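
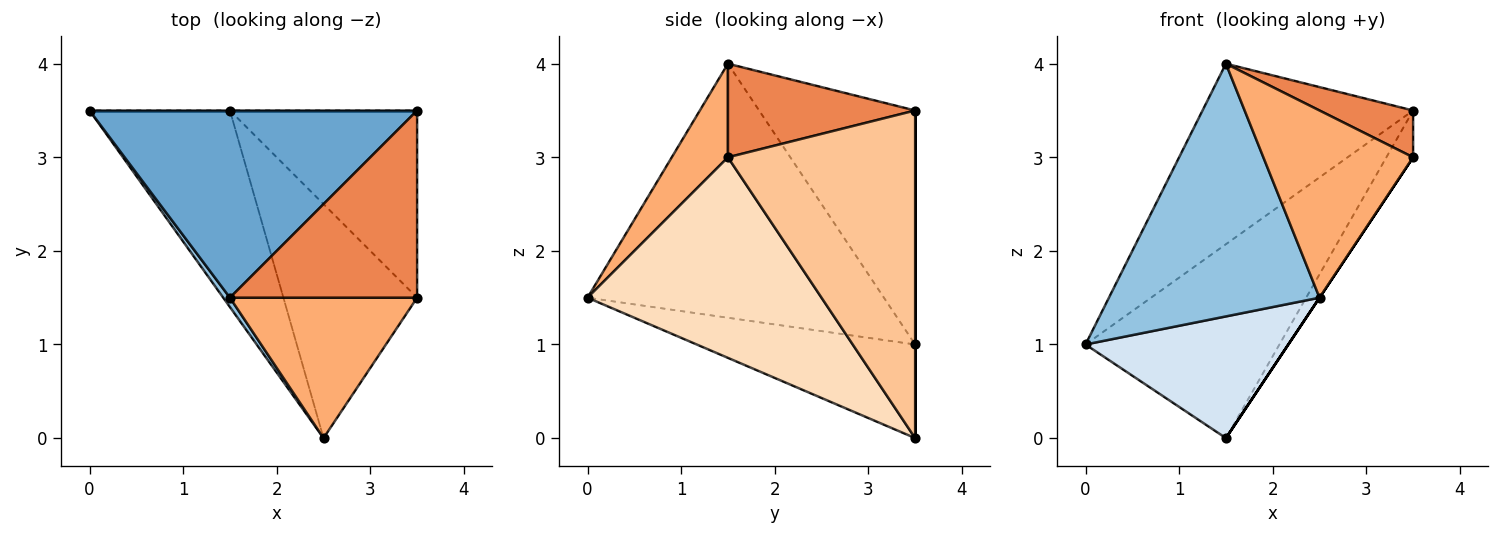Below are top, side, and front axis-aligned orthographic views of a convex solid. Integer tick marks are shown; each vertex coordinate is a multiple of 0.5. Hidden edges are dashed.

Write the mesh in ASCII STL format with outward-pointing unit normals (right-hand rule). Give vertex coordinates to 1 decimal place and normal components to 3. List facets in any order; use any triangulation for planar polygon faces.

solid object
 facet normal -0.457 0.617 0.640
  outer loop
   vertex 1.5 1.5 4.0
   vertex 3.5 3.5 3.5
   vertex 0.0 3.5 1.0
  endloop
 endfacet
 facet normal -0.815 -0.579 0.021
  outer loop
   vertex 1.5 1.5 4.0
   vertex 0.0 3.5 1.0
   vertex 2.5 0.0 1.5
  endloop
 endfacet
 facet normal 0.000 1.000 0.000
  outer loop
   vertex 1.5 3.5 0.0
   vertex 0.0 3.5 1.0
   vertex 3.5 3.5 3.5
  endloop
 endfacet
 facet normal -0.493 -0.458 -0.740
  outer loop
   vertex 1.5 3.5 0.0
   vertex 2.5 0.0 1.5
   vertex 0.0 3.5 1.0
  endloop
 endfacet
 facet normal 0.436 -0.218 0.873
  outer loop
   vertex 3.5 1.5 3.0
   vertex 3.5 3.5 3.5
   vertex 1.5 1.5 4.0
  endloop
 endfacet
 facet normal 0.287 -0.766 0.575
  outer loop
   vertex 3.5 1.5 3.0
   vertex 1.5 1.5 4.0
   vertex 2.5 0.0 1.5
  endloop
 endfacet
 facet normal 0.862 0.123 -0.492
  outer loop
   vertex 3.5 1.5 3.0
   vertex 1.5 3.5 0.0
   vertex 3.5 3.5 3.5
  endloop
 endfacet
 facet normal 0.832 0.000 -0.555
  outer loop
   vertex 3.5 1.5 3.0
   vertex 2.5 0.0 1.5
   vertex 1.5 3.5 0.0
  endloop
 endfacet
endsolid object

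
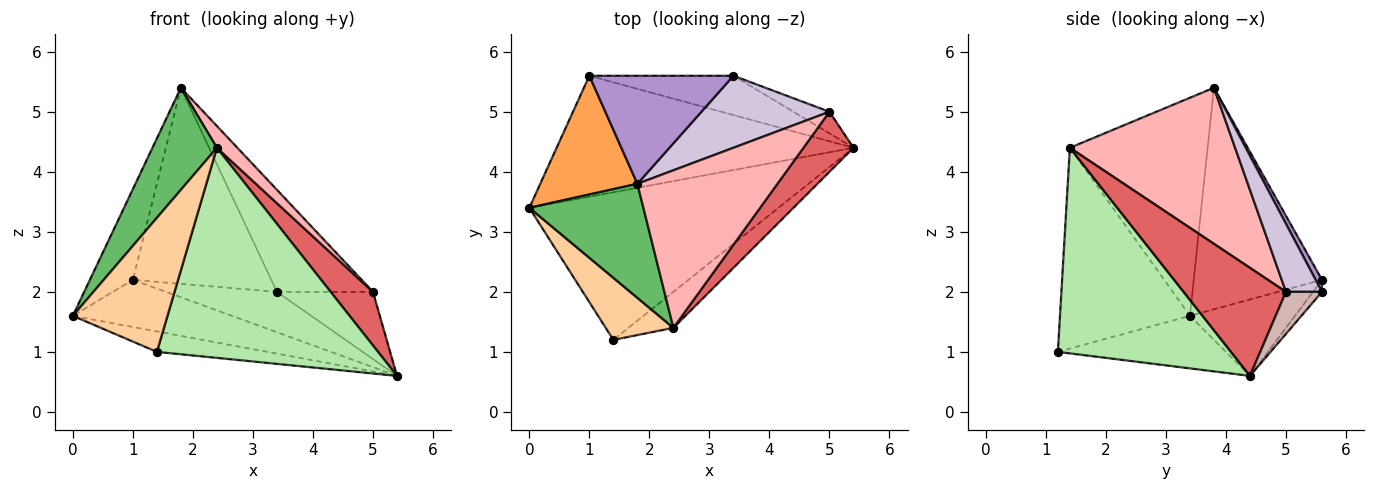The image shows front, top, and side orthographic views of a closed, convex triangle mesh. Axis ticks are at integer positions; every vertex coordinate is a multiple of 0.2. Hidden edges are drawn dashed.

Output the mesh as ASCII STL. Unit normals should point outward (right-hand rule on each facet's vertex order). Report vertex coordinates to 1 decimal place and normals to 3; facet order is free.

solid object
 facet normal -0.204 0.134 -0.970
  outer loop
   vertex 1.4 1.2 1.0
   vertex 0.0 3.4 1.6
   vertex 5.4 4.4 0.6
  endloop
 endfacet
 facet normal -0.233 0.353 -0.906
  outer loop
   vertex 1.0 5.6 2.2
   vertex 5.4 4.4 0.6
   vertex 0.0 3.4 1.6
  endloop
 endfacet
 facet normal -0.876 0.293 0.384
  outer loop
   vertex 1.0 5.6 2.2
   vertex 0.0 3.4 1.6
   vertex 1.8 3.8 5.4
  endloop
 endfacet
 facet normal -0.780 -0.568 0.263
  outer loop
   vertex 2.4 1.4 4.4
   vertex 0.0 3.4 1.6
   vertex 1.4 1.2 1.0
  endloop
 endfacet
 facet normal -0.819 -0.383 0.428
  outer loop
   vertex 2.4 1.4 4.4
   vertex 1.8 3.8 5.4
   vertex 0.0 3.4 1.6
  endloop
 endfacet
 facet normal 0.611 -0.780 -0.134
  outer loop
   vertex 2.4 1.4 4.4
   vertex 1.4 1.2 1.0
   vertex 5.4 4.4 0.6
  endloop
 endfacet
 facet normal 0.850 -0.351 0.393
  outer loop
   vertex 5.0 5.0 2.0
   vertex 2.4 1.4 4.4
   vertex 5.4 4.4 0.6
  endloop
 endfacet
 facet normal 0.741 -0.092 0.665
  outer loop
   vertex 5.0 5.0 2.0
   vertex 1.8 3.8 5.4
   vertex 2.4 1.4 4.4
  endloop
 endfacet
 facet normal 0.040 0.875 0.482
  outer loop
   vertex 3.4 5.6 2.0
   vertex 1.0 5.6 2.2
   vertex 1.8 3.8 5.4
  endloop
 endfacet
 facet normal 0.293 0.781 0.551
  outer loop
   vertex 3.4 5.6 2.0
   vertex 1.8 3.8 5.4
   vertex 5.0 5.0 2.0
  endloop
 endfacet
 facet normal -0.058 0.716 -0.696
  outer loop
   vertex 3.4 5.6 2.0
   vertex 5.4 4.4 0.6
   vertex 1.0 5.6 2.2
  endloop
 endfacet
 facet normal 0.336 0.897 -0.288
  outer loop
   vertex 3.4 5.6 2.0
   vertex 5.0 5.0 2.0
   vertex 5.4 4.4 0.6
  endloop
 endfacet
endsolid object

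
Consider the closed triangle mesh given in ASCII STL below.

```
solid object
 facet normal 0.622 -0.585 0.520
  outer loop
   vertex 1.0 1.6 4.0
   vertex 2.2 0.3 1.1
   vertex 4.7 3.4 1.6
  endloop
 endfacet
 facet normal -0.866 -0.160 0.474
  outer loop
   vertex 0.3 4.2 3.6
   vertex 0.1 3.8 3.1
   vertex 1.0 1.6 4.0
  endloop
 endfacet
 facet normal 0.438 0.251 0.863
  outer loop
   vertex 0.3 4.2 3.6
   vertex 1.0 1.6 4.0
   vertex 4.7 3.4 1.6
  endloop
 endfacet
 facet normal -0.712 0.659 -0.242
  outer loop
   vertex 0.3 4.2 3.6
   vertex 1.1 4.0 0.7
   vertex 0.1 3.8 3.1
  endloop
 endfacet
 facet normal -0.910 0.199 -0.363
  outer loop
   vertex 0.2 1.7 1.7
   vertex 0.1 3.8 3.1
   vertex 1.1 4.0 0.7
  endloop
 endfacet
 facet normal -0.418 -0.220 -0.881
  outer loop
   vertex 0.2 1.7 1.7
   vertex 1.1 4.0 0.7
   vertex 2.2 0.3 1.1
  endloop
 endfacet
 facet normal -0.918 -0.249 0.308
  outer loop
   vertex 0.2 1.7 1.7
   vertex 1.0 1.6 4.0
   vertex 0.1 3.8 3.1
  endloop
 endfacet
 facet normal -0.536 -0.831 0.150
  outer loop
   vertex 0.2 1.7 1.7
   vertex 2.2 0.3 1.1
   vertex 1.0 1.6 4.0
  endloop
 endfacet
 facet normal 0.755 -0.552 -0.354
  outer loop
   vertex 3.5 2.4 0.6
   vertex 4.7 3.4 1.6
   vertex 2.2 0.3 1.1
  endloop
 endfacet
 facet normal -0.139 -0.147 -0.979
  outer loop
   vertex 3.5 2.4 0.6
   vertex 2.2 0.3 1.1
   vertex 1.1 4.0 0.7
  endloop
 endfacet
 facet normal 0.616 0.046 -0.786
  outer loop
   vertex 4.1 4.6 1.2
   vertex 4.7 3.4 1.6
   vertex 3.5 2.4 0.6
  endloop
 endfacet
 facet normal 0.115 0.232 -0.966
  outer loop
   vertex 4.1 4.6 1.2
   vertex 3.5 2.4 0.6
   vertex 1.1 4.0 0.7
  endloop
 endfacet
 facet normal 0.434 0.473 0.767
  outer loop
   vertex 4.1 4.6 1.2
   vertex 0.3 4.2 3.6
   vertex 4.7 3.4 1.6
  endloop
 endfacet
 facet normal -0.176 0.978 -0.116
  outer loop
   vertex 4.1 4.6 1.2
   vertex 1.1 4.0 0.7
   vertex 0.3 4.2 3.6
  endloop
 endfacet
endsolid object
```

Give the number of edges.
21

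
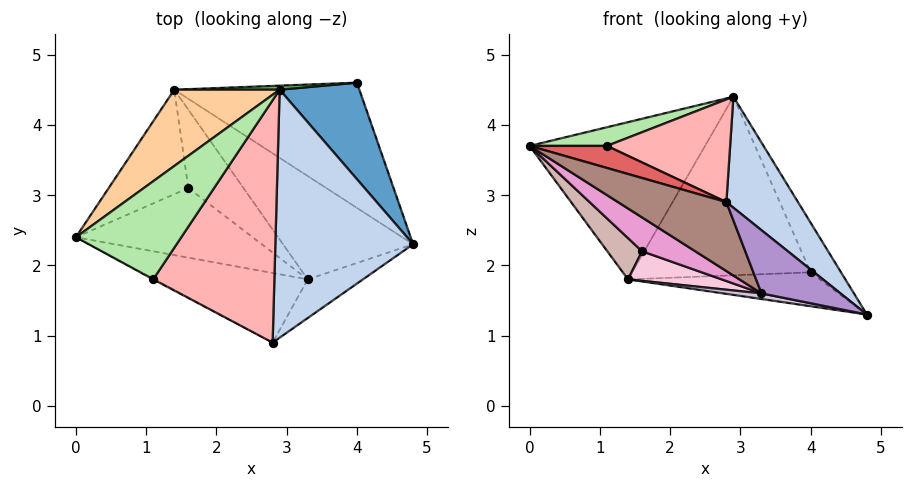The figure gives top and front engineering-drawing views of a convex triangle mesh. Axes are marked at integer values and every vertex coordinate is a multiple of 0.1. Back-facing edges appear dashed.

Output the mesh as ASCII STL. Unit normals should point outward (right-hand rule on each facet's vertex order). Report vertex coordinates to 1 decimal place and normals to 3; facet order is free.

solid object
 facet normal 0.893 0.206 0.401
  outer loop
   vertex 2.9 4.5 4.4
   vertex 4.8 2.3 1.3
   vertex 4.0 4.6 1.9
  endloop
 endfacet
 facet normal 0.713 -0.287 0.640
  outer loop
   vertex 2.8 0.9 2.9
   vertex 4.8 2.3 1.3
   vertex 2.9 4.5 4.4
  endloop
 endfacet
 facet normal 0.027 0.261 -0.965
  outer loop
   vertex 1.4 4.5 1.8
   vertex 4.0 4.6 1.9
   vertex 4.8 2.3 1.3
  endloop
 endfacet
 facet normal -0.603 0.717 0.348
  outer loop
   vertex 1.4 4.5 1.8
   vertex 0.0 2.4 3.7
   vertex 2.9 4.5 4.4
  endloop
 endfacet
 facet normal -0.039 0.999 0.023
  outer loop
   vertex 1.4 4.5 1.8
   vertex 2.9 4.5 4.4
   vertex 4.0 4.6 1.9
  endloop
 endfacet
 facet normal -0.101 -0.186 0.977
  outer loop
   vertex 1.1 1.8 3.7
   vertex 2.9 4.5 4.4
   vertex 0.0 2.4 3.7
  endloop
 endfacet
 facet normal -0.479 -0.878 -0.030
  outer loop
   vertex 1.1 1.8 3.7
   vertex 0.0 2.4 3.7
   vertex 2.8 0.9 2.9
  endloop
 endfacet
 facet normal 0.221 -0.380 0.898
  outer loop
   vertex 1.1 1.8 3.7
   vertex 2.8 0.9 2.9
   vertex 2.9 4.5 4.4
  endloop
 endfacet
 facet normal 0.177 -0.840 -0.513
  outer loop
   vertex 3.3 1.8 1.6
   vertex 4.8 2.3 1.3
   vertex 2.8 0.9 2.9
  endloop
 endfacet
 facet normal -0.179 -0.053 -0.982
  outer loop
   vertex 3.3 1.8 1.6
   vertex 1.4 4.5 1.8
   vertex 4.8 2.3 1.3
  endloop
 endfacet
 facet normal -0.502 -0.609 -0.614
  outer loop
   vertex 3.3 1.8 1.6
   vertex 2.8 0.9 2.9
   vertex 0.0 2.4 3.7
  endloop
 endfacet
 facet normal -0.580 -0.299 -0.758
  outer loop
   vertex 1.6 3.1 2.2
   vertex 0.0 2.4 3.7
   vertex 1.4 4.5 1.8
  endloop
 endfacet
 facet normal -0.546 -0.366 -0.753
  outer loop
   vertex 1.6 3.1 2.2
   vertex 3.3 1.8 1.6
   vertex 0.0 2.4 3.7
  endloop
 endfacet
 facet normal -0.515 -0.303 -0.802
  outer loop
   vertex 1.6 3.1 2.2
   vertex 1.4 4.5 1.8
   vertex 3.3 1.8 1.6
  endloop
 endfacet
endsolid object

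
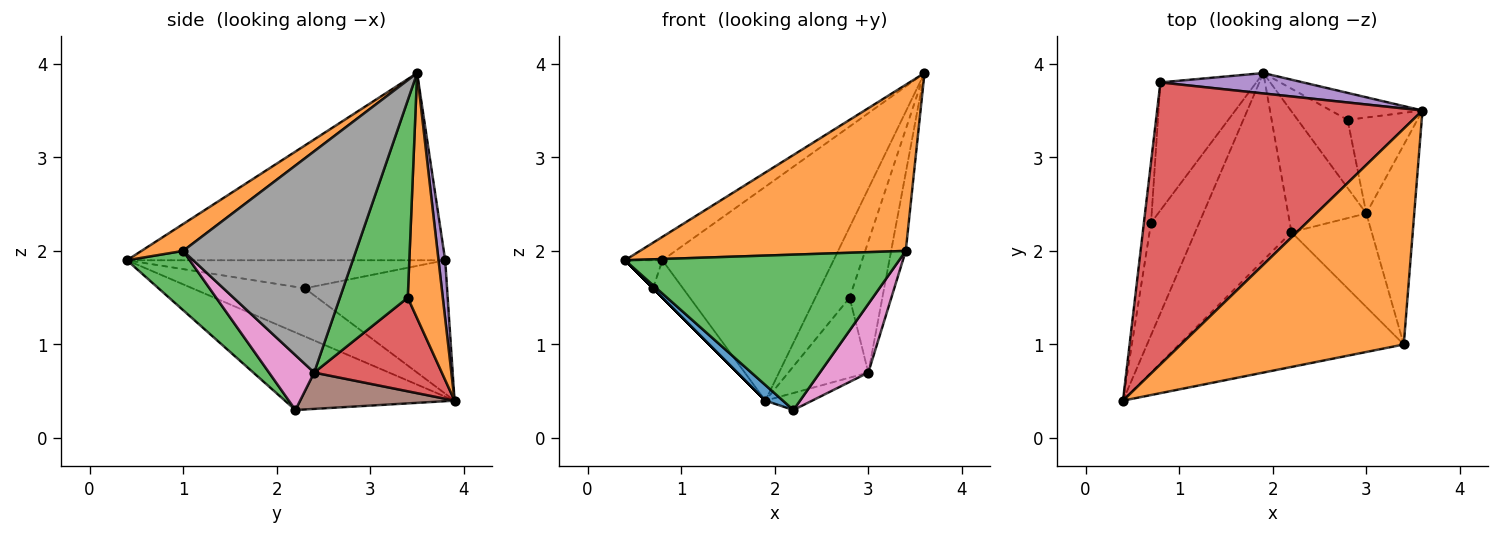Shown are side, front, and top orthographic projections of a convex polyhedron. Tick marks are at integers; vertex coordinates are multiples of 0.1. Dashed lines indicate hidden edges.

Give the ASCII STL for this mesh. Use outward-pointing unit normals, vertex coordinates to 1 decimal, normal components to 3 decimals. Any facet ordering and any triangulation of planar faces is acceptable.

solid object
 facet normal -0.626 -0.065 -0.777
  outer loop
   vertex 2.2 2.2 0.3
   vertex 0.4 0.4 1.9
   vertex 1.9 3.9 0.4
  endloop
 endfacet
 facet normal 0.095 -0.607 0.789
  outer loop
   vertex 3.4 1.0 2.0
   vertex 3.6 3.5 3.9
   vertex 0.4 0.4 1.9
  endloop
 endfacet
 facet normal 0.170 -0.744 -0.646
  outer loop
   vertex 3.4 1.0 2.0
   vertex 0.4 0.4 1.9
   vertex 2.2 2.2 0.3
  endloop
 endfacet
 facet normal -0.575 0.068 0.815
  outer loop
   vertex 0.8 3.8 1.9
   vertex 0.4 0.4 1.9
   vertex 3.6 3.5 3.9
  endloop
 endfacet
 facet normal 0.039 0.995 0.095
  outer loop
   vertex 0.8 3.8 1.9
   vertex 3.6 3.5 3.9
   vertex 1.9 3.9 0.4
  endloop
 endfacet
 facet normal 0.418 0.127 -0.900
  outer loop
   vertex 3.0 2.4 0.7
   vertex 2.2 2.2 0.3
   vertex 1.9 3.9 0.4
  endloop
 endfacet
 facet normal 0.483 -0.518 -0.706
  outer loop
   vertex 3.0 2.4 0.7
   vertex 3.4 1.0 2.0
   vertex 2.2 2.2 0.3
  endloop
 endfacet
 facet normal 0.974 0.082 -0.211
  outer loop
   vertex 3.0 2.4 0.7
   vertex 3.6 3.5 3.9
   vertex 3.4 1.0 2.0
  endloop
 endfacet
 facet normal -0.707 0.000 -0.707
  outer loop
   vertex 0.7 2.3 1.6
   vertex 1.9 3.9 0.4
   vertex 0.4 0.4 1.9
  endloop
 endfacet
 facet normal -0.963 0.113 -0.245
  outer loop
   vertex 0.7 2.3 1.6
   vertex 0.4 0.4 1.9
   vertex 0.8 3.8 1.9
  endloop
 endfacet
 facet normal -0.800 0.168 -0.576
  outer loop
   vertex 0.7 2.3 1.6
   vertex 0.8 3.8 1.9
   vertex 1.9 3.9 0.4
  endloop
 endfacet
 facet normal 0.691 0.675 -0.258
  outer loop
   vertex 2.8 3.4 1.5
   vertex 1.9 3.9 0.4
   vertex 3.6 3.5 3.9
  endloop
 endfacet
 facet normal 0.858 0.414 -0.303
  outer loop
   vertex 2.8 3.4 1.5
   vertex 3.6 3.5 3.9
   vertex 3.0 2.4 0.7
  endloop
 endfacet
 facet normal 0.772 0.484 -0.412
  outer loop
   vertex 2.8 3.4 1.5
   vertex 3.0 2.4 0.7
   vertex 1.9 3.9 0.4
  endloop
 endfacet
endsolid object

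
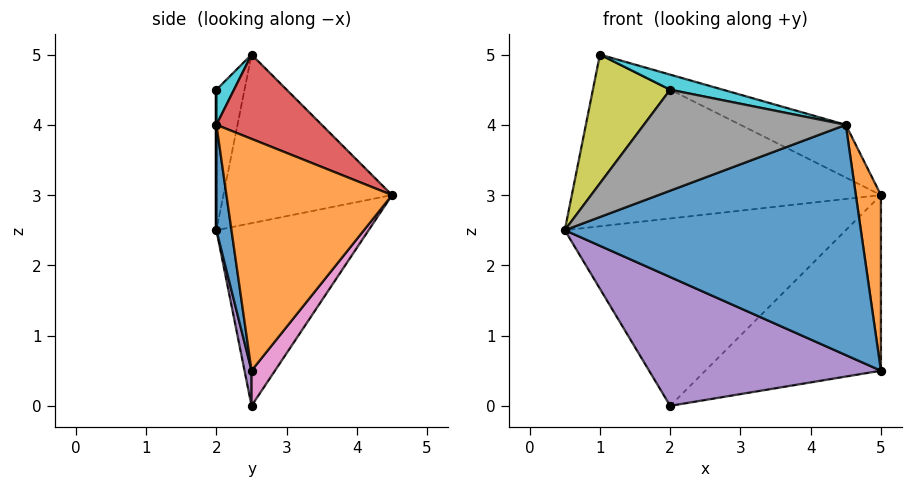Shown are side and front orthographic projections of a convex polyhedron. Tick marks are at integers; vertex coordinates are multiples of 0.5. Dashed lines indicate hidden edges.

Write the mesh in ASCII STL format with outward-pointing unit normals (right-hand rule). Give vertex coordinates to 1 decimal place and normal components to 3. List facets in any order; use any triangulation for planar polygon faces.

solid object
 facet normal 0.050 -0.990 -0.134
  outer loop
   vertex 4.5 2.0 4.0
   vertex 0.5 2.0 2.5
   vertex 5.0 2.5 0.5
  endloop
 endfacet
 facet normal 0.982 -0.149 0.119
  outer loop
   vertex 4.5 2.0 4.0
   vertex 5.0 2.5 0.5
   vertex 5.0 4.5 3.0
  endloop
 endfacet
 facet normal -0.477 0.875 -0.080
  outer loop
   vertex 1.0 2.5 5.0
   vertex 5.0 4.5 3.0
   vertex 0.5 2.0 2.5
  endloop
 endfacet
 facet normal 0.302 0.302 0.905
  outer loop
   vertex 1.0 2.5 5.0
   vertex 4.5 2.0 4.0
   vertex 5.0 4.5 3.0
  endloop
 endfacet
 facet normal 0.030 -0.983 -0.179
  outer loop
   vertex 2.0 2.5 0.0
   vertex 5.0 2.5 0.5
   vertex 0.5 2.0 2.5
  endloop
 endfacet
 facet normal -0.473 0.874 -0.109
  outer loop
   vertex 2.0 2.5 0.0
   vertex 0.5 2.0 2.5
   vertex 5.0 4.5 3.0
  endloop
 endfacet
 facet normal 0.104 0.777 -0.621
  outer loop
   vertex 2.0 2.5 0.0
   vertex 5.0 4.5 3.0
   vertex 5.0 2.5 0.5
  endloop
 endfacet
 facet normal 0.000 -1.000 0.000
  outer loop
   vertex 2.0 2.0 4.5
   vertex 0.5 2.0 2.5
   vertex 4.5 2.0 4.0
  endloop
 endfacet
 facet normal -0.331 -0.910 0.248
  outer loop
   vertex 2.0 2.0 4.5
   vertex 1.0 2.5 5.0
   vertex 0.5 2.0 2.5
  endloop
 endfacet
 facet normal 0.169 -0.507 0.845
  outer loop
   vertex 2.0 2.0 4.5
   vertex 4.5 2.0 4.0
   vertex 1.0 2.5 5.0
  endloop
 endfacet
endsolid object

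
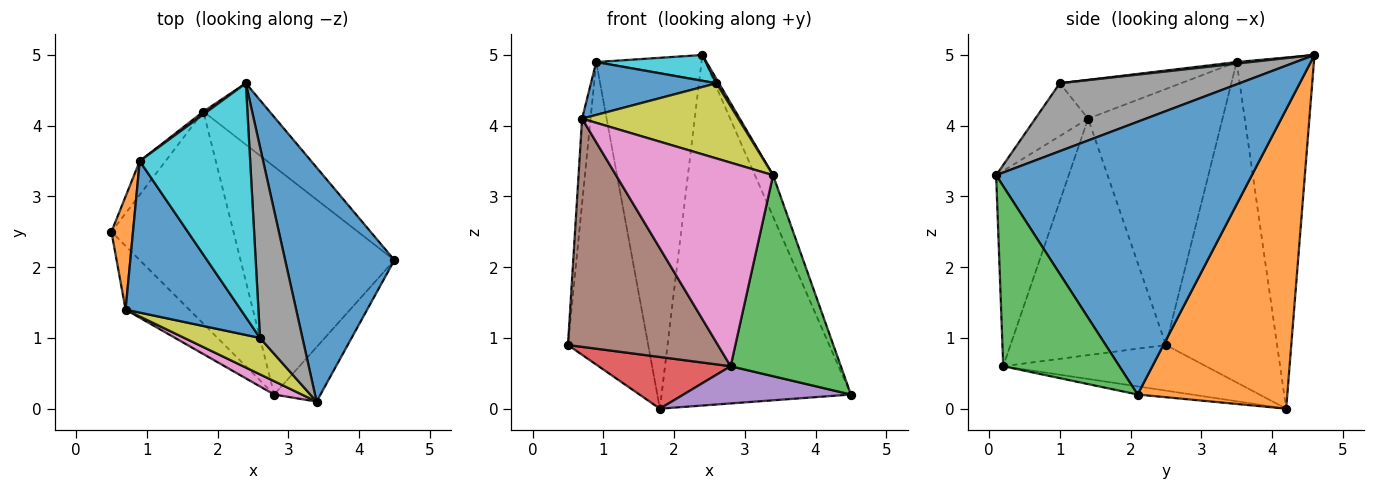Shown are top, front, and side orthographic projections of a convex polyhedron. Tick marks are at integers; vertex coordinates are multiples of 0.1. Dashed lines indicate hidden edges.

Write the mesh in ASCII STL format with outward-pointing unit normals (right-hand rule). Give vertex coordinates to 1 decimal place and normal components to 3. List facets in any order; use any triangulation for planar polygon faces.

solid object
 facet normal 0.926 0.066 0.371
  outer loop
   vertex 3.4 0.1 3.3
   vertex 4.5 2.1 0.2
   vertex 2.4 4.6 5.0
  endloop
 endfacet
 facet normal 0.614 0.777 -0.136
  outer loop
   vertex 1.8 4.2 0.0
   vertex 2.4 4.6 5.0
   vertex 4.5 2.1 0.2
  endloop
 endfacet
 facet normal 0.713 -0.677 -0.184
  outer loop
   vertex 2.8 0.2 0.6
   vertex 4.5 2.1 0.2
   vertex 3.4 0.1 3.3
  endloop
 endfacet
 facet normal -0.341 -0.222 -0.913
  outer loop
   vertex 2.8 0.2 0.6
   vertex 0.5 2.5 0.9
   vertex 1.8 4.2 0.0
  endloop
 endfacet
 facet normal -0.052 -0.161 -0.986
  outer loop
   vertex 2.8 0.2 0.6
   vertex 1.8 4.2 0.0
   vertex 4.5 2.1 0.2
  endloop
 endfacet
 facet normal -0.706 -0.682 -0.190
  outer loop
   vertex 2.8 0.2 0.6
   vertex 0.7 1.4 4.1
   vertex 0.5 2.5 0.9
  endloop
 endfacet
 facet normal -0.419 -0.906 0.059
  outer loop
   vertex 2.8 0.2 0.6
   vertex 3.4 0.1 3.3
   vertex 0.7 1.4 4.1
  endloop
 endfacet
 facet normal 0.848 -0.012 0.530
  outer loop
   vertex 2.6 1.0 4.6
   vertex 3.4 0.1 3.3
   vertex 2.4 4.6 5.0
  endloop
 endfacet
 facet normal -0.291 -0.861 0.417
  outer loop
   vertex 2.6 1.0 4.6
   vertex 0.7 1.4 4.1
   vertex 3.4 0.1 3.3
  endloop
 endfacet
 facet normal 0.014 -0.110 0.994
  outer loop
   vertex 0.9 3.5 4.9
   vertex 2.6 1.0 4.6
   vertex 2.4 4.6 5.0
  endloop
 endfacet
 facet normal -0.303 -0.314 0.900
  outer loop
   vertex 0.9 3.5 4.9
   vertex 0.7 1.4 4.1
   vertex 2.6 1.0 4.6
  endloop
 endfacet
 facet normal -0.995 0.063 0.084
  outer loop
   vertex 0.9 3.5 4.9
   vertex 0.5 2.5 0.9
   vertex 0.7 1.4 4.1
  endloop
 endfacet
 facet normal -0.809 0.584 -0.065
  outer loop
   vertex 0.9 3.5 4.9
   vertex 1.8 4.2 0.0
   vertex 0.5 2.5 0.9
  endloop
 endfacet
 facet normal -0.592 0.806 0.007
  outer loop
   vertex 0.9 3.5 4.9
   vertex 2.4 4.6 5.0
   vertex 1.8 4.2 0.0
  endloop
 endfacet
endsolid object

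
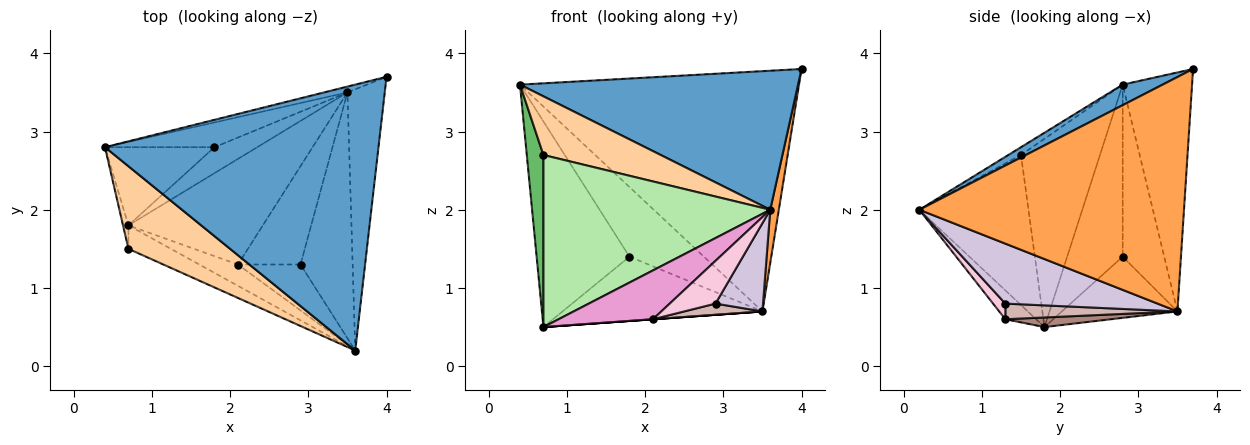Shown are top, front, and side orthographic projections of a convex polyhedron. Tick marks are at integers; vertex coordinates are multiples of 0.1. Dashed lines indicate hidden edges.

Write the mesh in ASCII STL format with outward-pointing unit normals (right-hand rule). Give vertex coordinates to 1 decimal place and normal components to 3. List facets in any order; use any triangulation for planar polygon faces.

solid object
 facet normal 0.066 -0.462 0.884
  outer loop
   vertex 3.6 0.2 2.0
   vertex 4.0 3.7 3.8
   vertex 0.4 2.8 3.6
  endloop
 endfacet
 facet normal -0.241 0.970 -0.024
  outer loop
   vertex 3.5 3.5 0.7
   vertex 0.4 2.8 3.6
   vertex 4.0 3.7 3.8
  endloop
 endfacet
 facet normal 0.987 -0.032 -0.157
  outer loop
   vertex 3.5 3.5 0.7
   vertex 4.0 3.7 3.8
   vertex 3.6 0.2 2.0
  endloop
 endfacet
 facet normal -0.063 -0.578 0.814
  outer loop
   vertex 0.7 1.5 2.7
   vertex 3.6 0.2 2.0
   vertex 0.4 2.8 3.6
  endloop
 endfacet
 facet normal -0.978 -0.206 -0.028
  outer loop
   vertex 0.7 1.5 2.7
   vertex 0.4 2.8 3.6
   vertex 0.7 1.8 0.5
  endloop
 endfacet
 facet normal -0.430 -0.894 -0.122
  outer loop
   vertex 0.7 1.5 2.7
   vertex 0.7 1.8 0.5
   vertex 3.6 0.2 2.0
  endloop
 endfacet
 facet normal -0.488 0.816 -0.310
  outer loop
   vertex 1.8 2.8 1.4
   vertex 0.7 1.8 0.5
   vertex 0.4 2.8 3.6
  endloop
 endfacet
 facet normal -0.465 0.834 -0.296
  outer loop
   vertex 1.8 2.8 1.4
   vertex 0.4 2.8 3.6
   vertex 3.5 3.5 0.7
  endloop
 endfacet
 facet normal -0.472 0.817 -0.330
  outer loop
   vertex 1.8 2.8 1.4
   vertex 3.5 3.5 0.7
   vertex 0.7 1.8 0.5
  endloop
 endfacet
 facet normal 0.734 -0.229 -0.639
  outer loop
   vertex 2.9 1.3 0.8
   vertex 3.5 3.5 0.7
   vertex 3.6 0.2 2.0
  endloop
 endfacet
 facet normal 0.071 0.000 -0.997
  outer loop
   vertex 2.1 1.3 0.6
   vertex 0.7 1.8 0.5
   vertex 3.5 3.5 0.7
  endloop
 endfacet
 facet normal 0.241 -0.110 -0.964
  outer loop
   vertex 2.1 1.3 0.6
   vertex 3.5 3.5 0.7
   vertex 2.9 1.3 0.8
  endloop
 endfacet
 facet normal -0.286 -0.878 -0.383
  outer loop
   vertex 2.1 1.3 0.6
   vertex 3.6 0.2 2.0
   vertex 0.7 1.8 0.5
  endloop
 endfacet
 facet normal 0.180 -0.671 -0.720
  outer loop
   vertex 2.1 1.3 0.6
   vertex 2.9 1.3 0.8
   vertex 3.6 0.2 2.0
  endloop
 endfacet
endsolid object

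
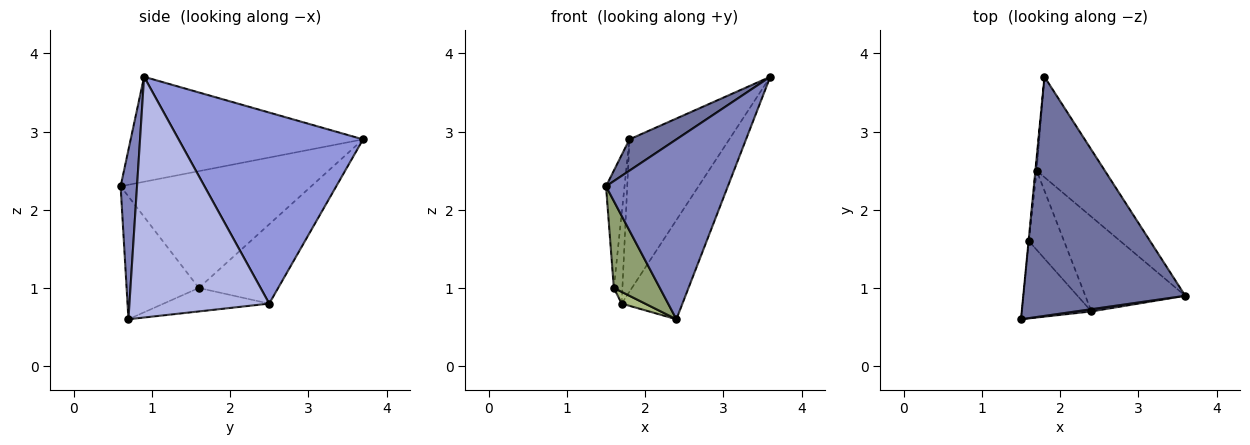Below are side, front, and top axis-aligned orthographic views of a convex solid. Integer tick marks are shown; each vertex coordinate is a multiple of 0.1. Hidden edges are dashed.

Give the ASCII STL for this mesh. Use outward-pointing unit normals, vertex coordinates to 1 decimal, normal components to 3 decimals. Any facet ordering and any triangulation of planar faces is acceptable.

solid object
 facet normal -0.541 -0.109 0.834
  outer loop
   vertex 1.8 3.7 2.9
   vertex 1.5 0.6 2.3
   vertex 3.6 0.9 3.7
  endloop
 endfacet
 facet normal 0.133 -0.991 0.012
  outer loop
   vertex 2.4 0.7 0.6
   vertex 3.6 0.9 3.7
   vertex 1.5 0.6 2.3
  endloop
 endfacet
 facet normal 0.839 0.454 -0.299
  outer loop
   vertex 1.7 2.5 0.8
   vertex 1.8 3.7 2.9
   vertex 3.6 0.9 3.7
  endloop
 endfacet
 facet normal 0.857 0.373 -0.356
  outer loop
   vertex 1.7 2.5 0.8
   vertex 3.6 0.9 3.7
   vertex 2.4 0.7 0.6
  endloop
 endfacet
 facet normal -0.761 -0.485 -0.431
  outer loop
   vertex 1.6 1.6 1.0
   vertex 2.4 0.7 0.6
   vertex 1.5 0.6 2.3
  endloop
 endfacet
 facet normal -0.551 -0.122 -0.826
  outer loop
   vertex 1.6 1.6 1.0
   vertex 1.7 2.5 0.8
   vertex 2.4 0.7 0.6
  endloop
 endfacet
 facet normal -0.995 0.097 -0.002
  outer loop
   vertex 1.6 1.6 1.0
   vertex 1.5 0.6 2.3
   vertex 1.8 3.7 2.9
  endloop
 endfacet
 facet normal -0.994 0.107 -0.014
  outer loop
   vertex 1.6 1.6 1.0
   vertex 1.8 3.7 2.9
   vertex 1.7 2.5 0.8
  endloop
 endfacet
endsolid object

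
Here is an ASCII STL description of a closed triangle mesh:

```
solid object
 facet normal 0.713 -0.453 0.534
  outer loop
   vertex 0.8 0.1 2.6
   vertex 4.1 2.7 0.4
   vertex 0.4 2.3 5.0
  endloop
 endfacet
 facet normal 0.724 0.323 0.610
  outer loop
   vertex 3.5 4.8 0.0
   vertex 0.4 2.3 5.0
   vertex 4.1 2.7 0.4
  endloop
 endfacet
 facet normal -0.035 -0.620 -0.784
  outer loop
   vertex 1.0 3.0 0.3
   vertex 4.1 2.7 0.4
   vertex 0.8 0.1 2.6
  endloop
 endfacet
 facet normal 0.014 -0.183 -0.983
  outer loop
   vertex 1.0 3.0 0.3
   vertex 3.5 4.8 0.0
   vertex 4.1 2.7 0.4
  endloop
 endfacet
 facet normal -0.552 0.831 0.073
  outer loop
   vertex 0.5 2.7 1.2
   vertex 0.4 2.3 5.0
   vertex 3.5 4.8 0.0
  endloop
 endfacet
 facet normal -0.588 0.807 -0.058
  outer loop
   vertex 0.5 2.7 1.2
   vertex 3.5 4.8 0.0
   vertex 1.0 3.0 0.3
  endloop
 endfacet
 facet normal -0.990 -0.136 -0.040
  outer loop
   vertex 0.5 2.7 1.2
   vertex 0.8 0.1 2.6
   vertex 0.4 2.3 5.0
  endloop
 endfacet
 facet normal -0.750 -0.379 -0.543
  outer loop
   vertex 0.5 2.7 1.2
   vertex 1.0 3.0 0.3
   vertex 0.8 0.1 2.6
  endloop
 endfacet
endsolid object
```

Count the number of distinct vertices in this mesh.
6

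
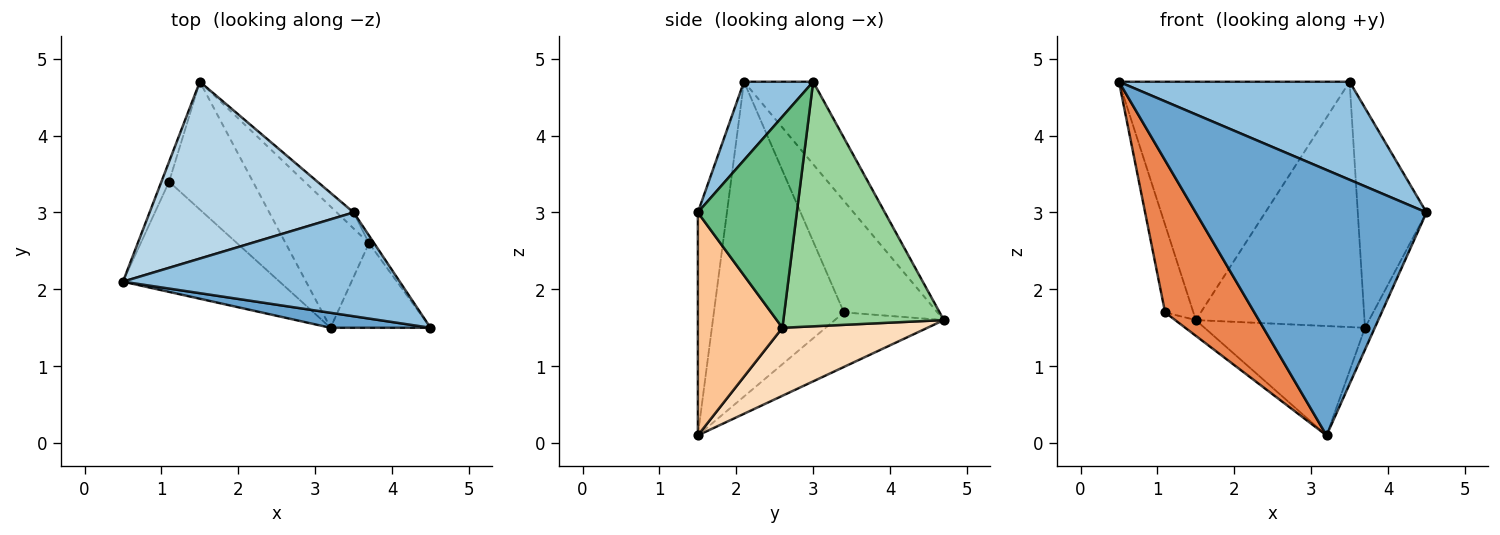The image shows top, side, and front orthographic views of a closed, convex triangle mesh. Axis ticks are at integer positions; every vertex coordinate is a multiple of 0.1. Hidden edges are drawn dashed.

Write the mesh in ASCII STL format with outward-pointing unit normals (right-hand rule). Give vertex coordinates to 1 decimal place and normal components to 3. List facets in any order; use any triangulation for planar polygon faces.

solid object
 facet normal -0.125 -0.991 0.056
  outer loop
   vertex 3.2 1.5 0.1
   vertex 4.5 1.5 3.0
   vertex 0.5 2.1 4.7
  endloop
 endfacet
 facet normal 0.202 -0.673 0.712
  outer loop
   vertex 3.5 3.0 4.7
   vertex 0.5 2.1 4.7
   vertex 4.5 1.5 3.0
  endloop
 endfacet
 facet normal -0.234 0.781 0.579
  outer loop
   vertex 3.5 3.0 4.7
   vertex 1.5 4.7 1.6
   vertex 0.5 2.1 4.7
  endloop
 endfacet
 facet normal -0.955 0.289 -0.066
  outer loop
   vertex 1.1 3.4 1.7
   vertex 0.5 2.1 4.7
   vertex 1.5 4.7 1.6
  endloop
 endfacet
 facet normal -0.763 -0.524 -0.379
  outer loop
   vertex 1.1 3.4 1.7
   vertex 3.2 1.5 0.1
   vertex 0.5 2.1 4.7
  endloop
 endfacet
 facet normal -0.542 0.103 -0.834
  outer loop
   vertex 1.1 3.4 1.7
   vertex 1.5 4.7 1.6
   vertex 3.2 1.5 0.1
  endloop
 endfacet
 facet normal 0.907 0.105 -0.407
  outer loop
   vertex 3.7 2.6 1.5
   vertex 4.5 1.5 3.0
   vertex 3.2 1.5 0.1
  endloop
 endfacet
 facet normal 0.518 0.573 -0.635
  outer loop
   vertex 3.7 2.6 1.5
   vertex 3.2 1.5 0.1
   vertex 1.5 4.7 1.6
  endloop
 endfacet
 facet normal 0.821 0.570 -0.020
  outer loop
   vertex 3.7 2.6 1.5
   vertex 3.5 3.0 4.7
   vertex 4.5 1.5 3.0
  endloop
 endfacet
 facet normal 0.689 0.724 -0.047
  outer loop
   vertex 3.7 2.6 1.5
   vertex 1.5 4.7 1.6
   vertex 3.5 3.0 4.7
  endloop
 endfacet
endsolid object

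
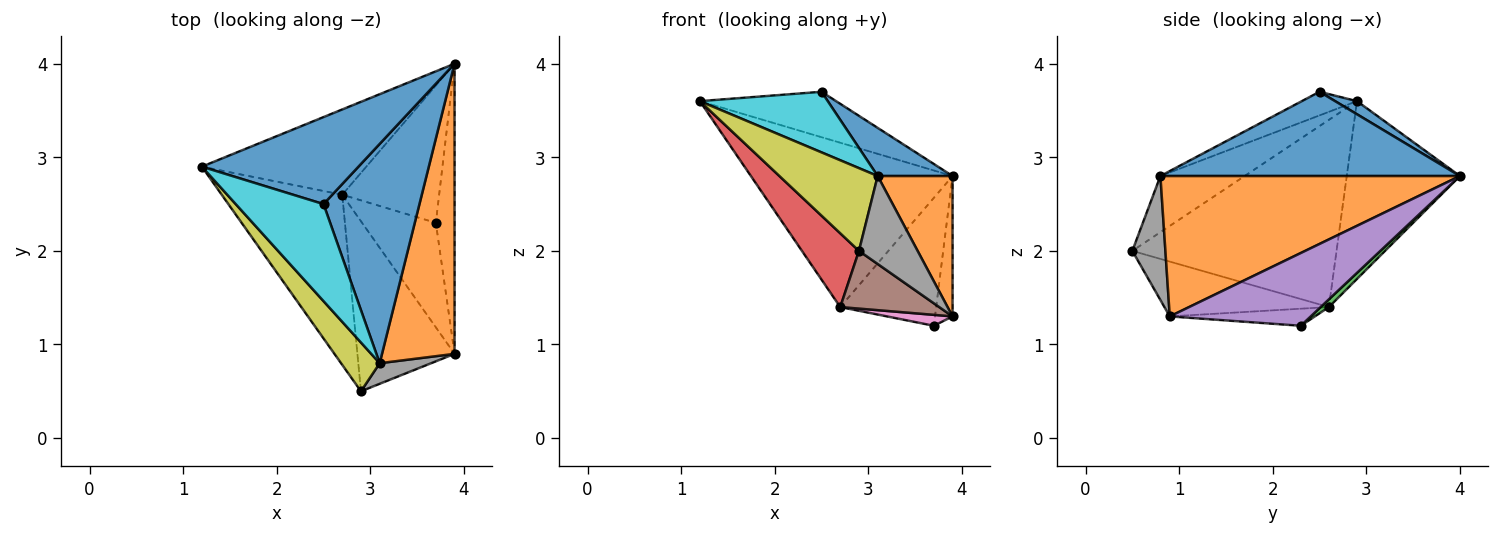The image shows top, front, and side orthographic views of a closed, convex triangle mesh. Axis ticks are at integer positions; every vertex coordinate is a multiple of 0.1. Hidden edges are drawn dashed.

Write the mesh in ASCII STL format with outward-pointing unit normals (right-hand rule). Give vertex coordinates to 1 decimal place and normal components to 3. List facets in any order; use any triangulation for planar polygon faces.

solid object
 facet normal 0.074 0.461 0.884
  outer loop
   vertex 2.5 2.5 3.7
   vertex 3.9 4.0 2.8
   vertex 1.2 2.9 3.6
  endloop
 endfacet
 facet normal -0.446 0.794 -0.412
  outer loop
   vertex 2.7 2.6 1.4
   vertex 1.2 2.9 3.6
   vertex 3.9 4.0 2.8
  endloop
 endfacet
 facet normal 0.058 0.681 -0.730
  outer loop
   vertex 2.7 2.6 1.4
   vertex 3.9 4.0 2.8
   vertex 3.7 2.3 1.2
  endloop
 endfacet
 facet normal -0.819 -0.229 -0.527
  outer loop
   vertex 2.7 2.6 1.4
   vertex 2.9 0.5 2.0
   vertex 1.2 2.9 3.6
  endloop
 endfacet
 facet normal 0.962 0.120 -0.247
  outer loop
   vertex 3.9 0.9 1.3
   vertex 3.7 2.3 1.2
   vertex 3.9 4.0 2.8
  endloop
 endfacet
 facet normal -0.471 -0.284 -0.835
  outer loop
   vertex 3.9 0.9 1.3
   vertex 2.9 0.5 2.0
   vertex 2.7 2.6 1.4
  endloop
 endfacet
 facet normal -0.224 -0.101 -0.969
  outer loop
   vertex 3.9 0.9 1.3
   vertex 2.7 2.6 1.4
   vertex 3.7 2.3 1.2
  endloop
 endfacet
 facet normal 0.481 -0.854 0.200
  outer loop
   vertex 3.1 0.8 2.8
   vertex 2.9 0.5 2.0
   vertex 3.9 0.9 1.3
  endloop
 endfacet
 facet normal -0.594 -0.693 0.408
  outer loop
   vertex 3.1 0.8 2.8
   vertex 1.2 2.9 3.6
   vertex 2.9 0.5 2.0
  endloop
 endfacet
 facet normal -0.222 -0.516 0.827
  outer loop
   vertex 3.1 0.8 2.8
   vertex 2.5 2.5 3.7
   vertex 1.2 2.9 3.6
  endloop
 endfacet
 facet normal 0.651 -0.163 0.741
  outer loop
   vertex 3.1 0.8 2.8
   vertex 3.9 4.0 2.8
   vertex 2.5 2.5 3.7
  endloop
 endfacet
 facet normal 0.867 -0.217 0.448
  outer loop
   vertex 3.1 0.8 2.8
   vertex 3.9 0.9 1.3
   vertex 3.9 4.0 2.8
  endloop
 endfacet
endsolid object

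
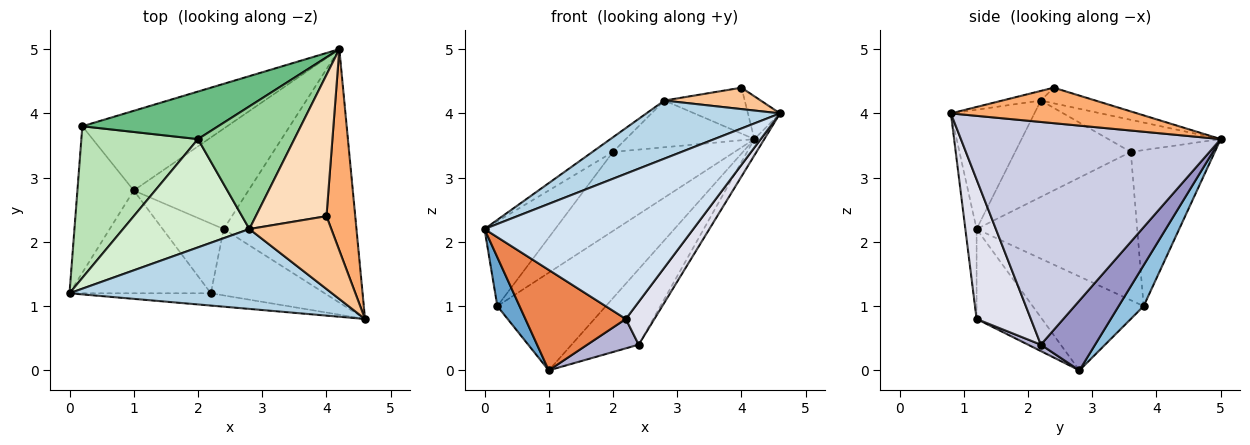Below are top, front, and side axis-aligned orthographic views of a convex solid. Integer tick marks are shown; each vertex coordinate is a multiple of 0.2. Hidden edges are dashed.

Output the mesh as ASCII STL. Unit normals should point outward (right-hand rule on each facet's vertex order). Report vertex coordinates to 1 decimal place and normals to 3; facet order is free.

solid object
 facet normal -0.845 -0.169 -0.507
  outer loop
   vertex 0.2 3.8 1.0
   vertex 1.0 2.8 0.0
   vertex 0.0 1.2 2.2
  endloop
 endfacet
 facet normal 0.176 0.763 -0.622
  outer loop
   vertex 0.2 3.8 1.0
   vertex 4.2 5.0 3.6
   vertex 1.0 2.8 0.0
  endloop
 endfacet
 facet normal -0.345 -0.552 0.759
  outer loop
   vertex 2.8 2.2 4.2
   vertex 0.0 1.2 2.2
   vertex 4.6 0.8 4.0
  endloop
 endfacet
 facet normal -0.054 -0.995 -0.084
  outer loop
   vertex 2.2 1.2 0.8
   vertex 4.6 0.8 4.0
   vertex 0.0 1.2 2.2
  endloop
 endfacet
 facet normal -0.414 -0.636 -0.651
  outer loop
   vertex 2.2 1.2 0.8
   vertex 0.0 1.2 2.2
   vertex 1.0 2.8 0.0
  endloop
 endfacet
 facet normal 0.770 0.133 0.624
  outer loop
   vertex 4.0 2.4 4.4
   vertex 4.6 0.8 4.0
   vertex 4.2 5.0 3.6
  endloop
 endfacet
 facet normal -0.112 -0.280 0.953
  outer loop
   vertex 4.0 2.4 4.4
   vertex 2.8 2.2 4.2
   vertex 4.6 0.8 4.0
  endloop
 endfacet
 facet normal -0.206 0.302 0.931
  outer loop
   vertex 4.0 2.4 4.4
   vertex 4.2 5.0 3.6
   vertex 2.8 2.2 4.2
  endloop
 endfacet
 facet normal -0.510 0.737 0.444
  outer loop
   vertex 2.0 3.6 3.4
   vertex 4.2 5.0 3.6
   vertex 0.2 3.8 1.0
  endloop
 endfacet
 facet normal -0.297 0.340 0.892
  outer loop
   vertex 2.0 3.6 3.4
   vertex 2.8 2.2 4.2
   vertex 4.2 5.0 3.6
  endloop
 endfacet
 facet normal -0.743 0.327 0.584
  outer loop
   vertex 2.0 3.6 3.4
   vertex 0.2 3.8 1.0
   vertex 0.0 1.2 2.2
  endloop
 endfacet
 facet normal -0.603 0.107 0.791
  outer loop
   vertex 2.0 3.6 3.4
   vertex 0.0 1.2 2.2
   vertex 2.8 2.2 4.2
  endloop
 endfacet
 facet normal 0.437 0.541 -0.719
  outer loop
   vertex 2.4 2.2 0.4
   vertex 1.0 2.8 0.0
   vertex 4.2 5.0 3.6
  endloop
 endfacet
 facet normal 0.097 -0.386 -0.917
  outer loop
   vertex 2.4 2.2 0.4
   vertex 2.2 1.2 0.8
   vertex 1.0 2.8 0.0
  endloop
 endfacet
 facet normal 0.858 0.033 -0.512
  outer loop
   vertex 2.4 2.2 0.4
   vertex 4.2 5.0 3.6
   vertex 4.6 0.8 4.0
  endloop
 endfacet
 facet normal 0.717 -0.378 -0.585
  outer loop
   vertex 2.4 2.2 0.4
   vertex 4.6 0.8 4.0
   vertex 2.2 1.2 0.8
  endloop
 endfacet
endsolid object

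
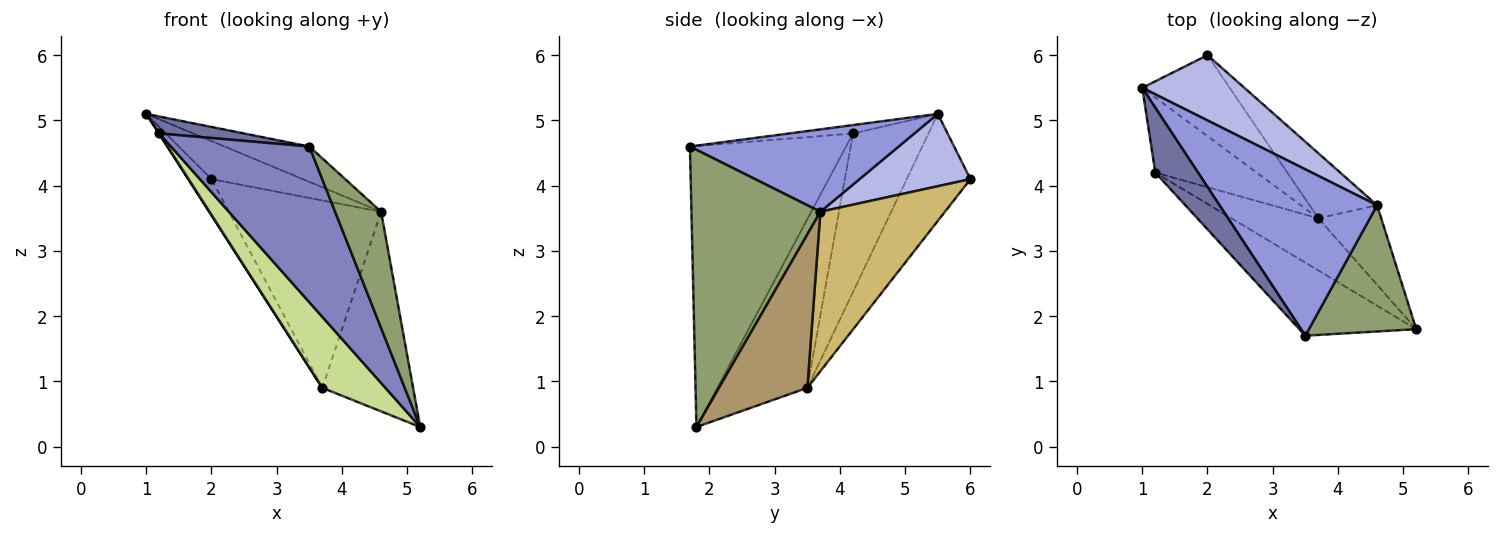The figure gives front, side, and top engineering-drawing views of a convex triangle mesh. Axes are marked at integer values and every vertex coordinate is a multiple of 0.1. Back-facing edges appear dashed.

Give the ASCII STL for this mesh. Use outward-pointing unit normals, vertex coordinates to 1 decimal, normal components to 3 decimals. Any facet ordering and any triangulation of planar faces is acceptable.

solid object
 facet normal -0.187 -0.248 0.950
  outer loop
   vertex 1.2 4.2 4.8
   vertex 3.5 1.7 4.6
   vertex 1.0 5.5 5.1
  endloop
 endfacet
 facet normal -0.714 -0.633 -0.297
  outer loop
   vertex 1.2 4.2 4.8
   vertex 5.2 1.8 0.3
   vertex 3.5 1.7 4.6
  endloop
 endfacet
 facet normal 0.455 0.185 0.871
  outer loop
   vertex 4.6 3.7 3.6
   vertex 1.0 5.5 5.1
   vertex 3.5 1.7 4.6
  endloop
 endfacet
 facet normal 0.522 0.430 0.737
  outer loop
   vertex 4.6 3.7 3.6
   vertex 2.0 6.0 4.1
   vertex 1.0 5.5 5.1
  endloop
 endfacet
 facet normal 0.885 -0.315 0.343
  outer loop
   vertex 4.6 3.7 3.6
   vertex 3.5 1.7 4.6
   vertex 5.2 1.8 0.3
  endloop
 endfacet
 facet normal -0.842 -0.005 -0.539
  outer loop
   vertex 3.7 3.5 0.9
   vertex 1.2 4.2 4.8
   vertex 1.0 5.5 5.1
  endloop
 endfacet
 facet normal -0.755 -0.529 -0.389
  outer loop
   vertex 3.7 3.5 0.9
   vertex 5.2 1.8 0.3
   vertex 1.2 4.2 4.8
  endloop
 endfacet
 facet normal -0.745 0.273 -0.609
  outer loop
   vertex 3.7 3.5 0.9
   vertex 1.0 5.5 5.1
   vertex 2.0 6.0 4.1
  endloop
 endfacet
 facet normal 0.671 0.689 -0.275
  outer loop
   vertex 3.7 3.5 0.9
   vertex 4.6 3.7 3.6
   vertex 5.2 1.8 0.3
  endloop
 endfacet
 facet normal 0.611 0.748 -0.259
  outer loop
   vertex 3.7 3.5 0.9
   vertex 2.0 6.0 4.1
   vertex 4.6 3.7 3.6
  endloop
 endfacet
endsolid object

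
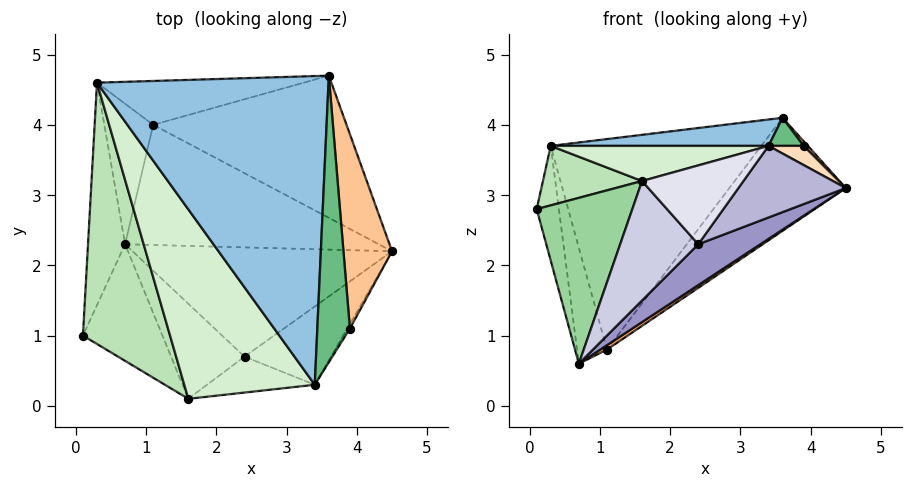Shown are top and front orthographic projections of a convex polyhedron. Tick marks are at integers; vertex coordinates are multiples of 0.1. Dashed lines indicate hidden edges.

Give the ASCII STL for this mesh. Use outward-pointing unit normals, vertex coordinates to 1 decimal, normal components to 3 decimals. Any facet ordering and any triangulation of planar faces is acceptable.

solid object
 facet normal -0.973 0.105 -0.203
  outer loop
   vertex 0.3 4.6 3.7
   vertex 0.7 2.3 0.6
   vertex 0.1 1.0 2.8
  endloop
 endfacet
 facet normal -0.117 -0.085 0.989
  outer loop
   vertex 3.4 0.3 3.7
   vertex 3.6 4.7 4.1
   vertex 0.3 4.6 3.7
  endloop
 endfacet
 facet normal -0.005 0.979 -0.204
  outer loop
   vertex 1.1 4.0 0.8
   vertex 0.3 4.6 3.7
   vertex 3.6 4.7 4.1
  endloop
 endfacet
 facet normal -0.918 0.252 -0.305
  outer loop
   vertex 1.1 4.0 0.8
   vertex 0.7 2.3 0.6
   vertex 0.3 4.6 3.7
  endloop
 endfacet
 facet normal 0.652 0.472 -0.594
  outer loop
   vertex 1.1 4.0 0.8
   vertex 3.6 4.7 4.1
   vertex 4.5 2.2 3.1
  endloop
 endfacet
 facet normal 0.549 -0.031 -0.835
  outer loop
   vertex 1.1 4.0 0.8
   vertex 4.5 2.2 3.1
   vertex 0.7 2.3 0.6
  endloop
 endfacet
 facet normal 0.722 -0.017 0.692
  outer loop
   vertex 3.9 1.1 3.7
   vertex 4.5 2.2 3.1
   vertex 3.6 4.7 4.1
  endloop
 endfacet
 facet normal 0.842 -0.526 -0.123
  outer loop
   vertex 3.9 1.1 3.7
   vertex 3.4 0.3 3.7
   vertex 4.5 2.2 3.1
  endloop
 endfacet
 facet normal 0.154 -0.096 0.983
  outer loop
   vertex 3.9 1.1 3.7
   vertex 3.6 4.7 4.1
   vertex 3.4 0.3 3.7
  endloop
 endfacet
 facet normal -0.320 -0.775 -0.545
  outer loop
   vertex 1.6 0.1 3.2
   vertex 0.1 1.0 2.8
   vertex 0.7 2.3 0.6
  endloop
 endfacet
 facet normal -0.366 -0.207 0.907
  outer loop
   vertex 1.6 0.1 3.2
   vertex 0.3 4.6 3.7
   vertex 0.1 1.0 2.8
  endloop
 endfacet
 facet normal -0.245 -0.177 0.953
  outer loop
   vertex 1.6 0.1 3.2
   vertex 3.4 0.3 3.7
   vertex 0.3 4.6 3.7
  endloop
 endfacet
 facet normal 0.519 -0.299 -0.801
  outer loop
   vertex 2.4 0.7 2.3
   vertex 0.7 2.3 0.6
   vertex 4.5 2.2 3.1
  endloop
 endfacet
 facet normal 0.607 -0.536 -0.587
  outer loop
   vertex 2.4 0.7 2.3
   vertex 4.5 2.2 3.1
   vertex 3.4 0.3 3.7
  endloop
 endfacet
 facet normal -0.113 -0.777 -0.619
  outer loop
   vertex 2.4 0.7 2.3
   vertex 1.6 0.1 3.2
   vertex 0.7 2.3 0.6
  endloop
 endfacet
 facet normal 0.211 -0.889 -0.405
  outer loop
   vertex 2.4 0.7 2.3
   vertex 3.4 0.3 3.7
   vertex 1.6 0.1 3.2
  endloop
 endfacet
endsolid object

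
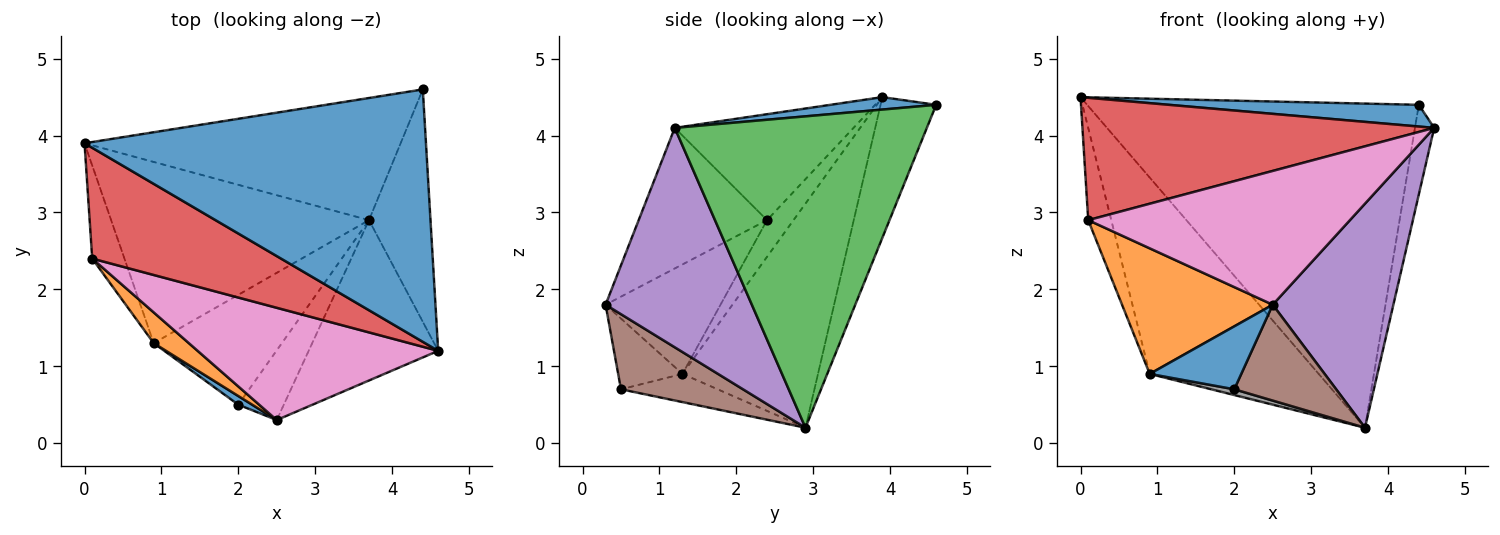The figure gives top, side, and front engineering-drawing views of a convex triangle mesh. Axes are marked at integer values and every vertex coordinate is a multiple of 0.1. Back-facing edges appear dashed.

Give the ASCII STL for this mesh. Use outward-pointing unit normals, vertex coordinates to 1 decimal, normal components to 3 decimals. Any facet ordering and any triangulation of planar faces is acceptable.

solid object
 facet normal 0.036 -0.086 0.996
  outer loop
   vertex 4.4 4.6 4.4
   vertex 0.0 3.9 4.5
   vertex 4.6 1.2 4.1
  endloop
 endfacet
 facet normal -0.155 0.924 -0.348
  outer loop
   vertex 3.7 2.9 0.2
   vertex 0.0 3.9 4.5
   vertex 4.4 4.6 4.4
  endloop
 endfacet
 facet normal 0.978 0.075 -0.193
  outer loop
   vertex 3.7 2.9 0.2
   vertex 4.4 4.6 4.4
   vertex 4.6 1.2 4.1
  endloop
 endfacet
 facet normal -0.352 -0.694 0.628
  outer loop
   vertex 0.1 2.4 2.9
   vertex 4.6 1.2 4.1
   vertex 0.0 3.9 4.5
  endloop
 endfacet
 facet normal 0.702 -0.579 -0.414
  outer loop
   vertex 2.5 0.3 1.8
   vertex 3.7 2.9 0.2
   vertex 4.6 1.2 4.1
  endloop
 endfacet
 facet normal 0.696 -0.581 -0.422
  outer loop
   vertex 2.5 0.3 1.8
   vertex 2.0 0.5 0.7
   vertex 3.7 2.9 0.2
  endloop
 endfacet
 facet normal -0.352 -0.717 0.602
  outer loop
   vertex 2.5 0.3 1.8
   vertex 4.6 1.2 4.1
   vertex 0.1 2.4 2.9
  endloop
 endfacet
 facet normal -0.215 -0.051 -0.975
  outer loop
   vertex 0.9 1.3 0.9
   vertex 3.7 2.9 0.2
   vertex 2.0 0.5 0.7
  endloop
 endfacet
 facet normal -0.508 0.633 -0.584
  outer loop
   vertex 0.9 1.3 0.9
   vertex 0.0 3.9 4.5
   vertex 3.7 2.9 0.2
  endloop
 endfacet
 facet normal -0.629 0.547 -0.553
  outer loop
   vertex 0.9 1.3 0.9
   vertex 0.1 2.4 2.9
   vertex 0.0 3.9 4.5
  endloop
 endfacet
 facet normal -0.571 -0.813 0.112
  outer loop
   vertex 0.9 1.3 0.9
   vertex 2.0 0.5 0.7
   vertex 2.5 0.3 1.8
  endloop
 endfacet
 facet normal -0.595 -0.780 0.191
  outer loop
   vertex 0.9 1.3 0.9
   vertex 2.5 0.3 1.8
   vertex 0.1 2.4 2.9
  endloop
 endfacet
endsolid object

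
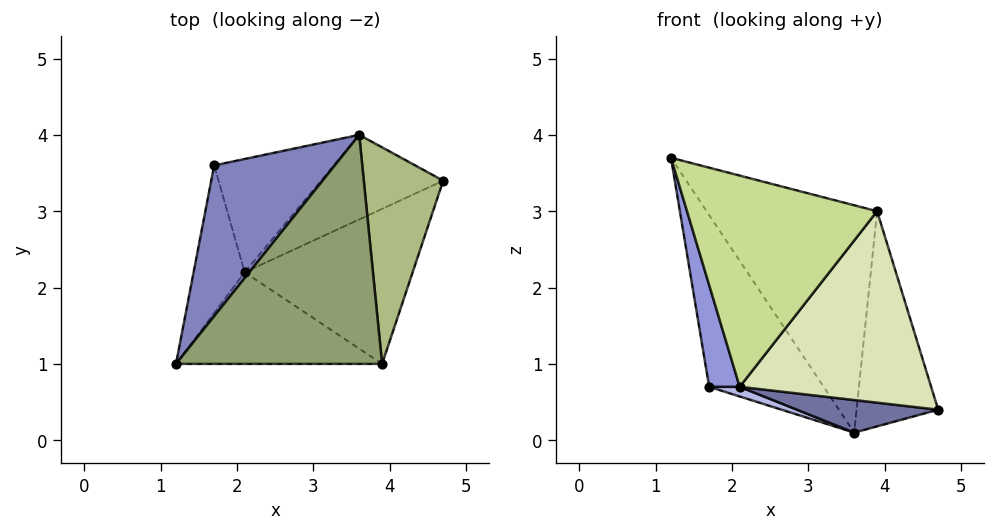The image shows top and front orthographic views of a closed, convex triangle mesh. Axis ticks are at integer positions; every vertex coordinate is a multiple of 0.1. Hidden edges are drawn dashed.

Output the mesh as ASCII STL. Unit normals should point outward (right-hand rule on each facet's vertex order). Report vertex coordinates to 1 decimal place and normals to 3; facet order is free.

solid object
 facet normal 0.058 -0.359 -0.932
  outer loop
   vertex 2.1 2.2 0.7
   vertex 3.6 4.0 0.1
   vertex 4.7 3.4 0.4
  endloop
 endfacet
 facet normal 0.050 0.751 0.659
  outer loop
   vertex 1.7 3.6 0.7
   vertex 1.2 1.0 3.7
   vertex 3.6 4.0 0.1
  endloop
 endfacet
 facet normal -0.893 -0.255 -0.370
  outer loop
   vertex 1.7 3.6 0.7
   vertex 2.1 2.2 0.7
   vertex 1.2 1.0 3.7
  endloop
 endfacet
 facet normal -0.285 -0.081 -0.955
  outer loop
   vertex 1.7 3.6 0.7
   vertex 3.6 4.0 0.1
   vertex 2.1 2.2 0.7
  endloop
 endfacet
 facet normal 0.181 0.693 0.698
  outer loop
   vertex 3.9 1.0 3.0
   vertex 3.6 4.0 0.1
   vertex 1.2 1.0 3.7
  endloop
 endfacet
 facet normal 0.188 0.692 0.697
  outer loop
   vertex 3.9 1.0 3.0
   vertex 4.7 3.4 0.4
   vertex 3.6 4.0 0.1
  endloop
 endfacet
 facet normal -0.103 -0.913 -0.396
  outer loop
   vertex 3.9 1.0 3.0
   vertex 1.2 1.0 3.7
   vertex 2.1 2.2 0.7
  endloop
 endfacet
 facet normal 0.275 -0.747 -0.605
  outer loop
   vertex 3.9 1.0 3.0
   vertex 2.1 2.2 0.7
   vertex 4.7 3.4 0.4
  endloop
 endfacet
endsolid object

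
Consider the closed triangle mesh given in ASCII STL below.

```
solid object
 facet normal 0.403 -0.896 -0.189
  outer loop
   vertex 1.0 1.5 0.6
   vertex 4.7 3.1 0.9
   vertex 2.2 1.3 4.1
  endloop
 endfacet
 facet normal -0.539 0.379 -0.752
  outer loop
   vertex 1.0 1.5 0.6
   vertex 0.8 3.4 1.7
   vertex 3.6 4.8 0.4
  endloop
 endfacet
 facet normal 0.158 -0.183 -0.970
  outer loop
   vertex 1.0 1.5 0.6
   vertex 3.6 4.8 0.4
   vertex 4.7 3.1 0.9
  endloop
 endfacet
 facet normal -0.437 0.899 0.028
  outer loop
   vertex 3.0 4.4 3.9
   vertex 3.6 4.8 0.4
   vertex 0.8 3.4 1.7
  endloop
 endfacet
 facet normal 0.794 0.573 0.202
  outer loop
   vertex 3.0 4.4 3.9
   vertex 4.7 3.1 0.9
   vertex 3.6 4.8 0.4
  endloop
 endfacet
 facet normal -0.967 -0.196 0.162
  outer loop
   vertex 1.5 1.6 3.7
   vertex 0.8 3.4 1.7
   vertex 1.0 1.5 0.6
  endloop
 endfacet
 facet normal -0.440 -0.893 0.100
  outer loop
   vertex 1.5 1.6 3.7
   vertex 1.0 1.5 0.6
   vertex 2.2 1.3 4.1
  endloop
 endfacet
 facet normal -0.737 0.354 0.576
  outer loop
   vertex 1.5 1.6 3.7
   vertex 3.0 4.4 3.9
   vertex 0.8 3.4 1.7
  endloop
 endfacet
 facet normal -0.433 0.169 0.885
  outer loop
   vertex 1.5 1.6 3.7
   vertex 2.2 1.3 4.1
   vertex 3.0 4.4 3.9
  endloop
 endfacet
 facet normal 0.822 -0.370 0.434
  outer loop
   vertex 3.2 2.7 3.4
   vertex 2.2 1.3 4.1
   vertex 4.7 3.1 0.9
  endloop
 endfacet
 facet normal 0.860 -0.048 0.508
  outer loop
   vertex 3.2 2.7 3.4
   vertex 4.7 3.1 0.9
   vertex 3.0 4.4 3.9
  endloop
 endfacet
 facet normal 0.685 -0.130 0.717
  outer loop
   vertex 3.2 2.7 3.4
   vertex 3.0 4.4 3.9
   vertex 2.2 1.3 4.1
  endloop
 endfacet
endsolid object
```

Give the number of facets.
12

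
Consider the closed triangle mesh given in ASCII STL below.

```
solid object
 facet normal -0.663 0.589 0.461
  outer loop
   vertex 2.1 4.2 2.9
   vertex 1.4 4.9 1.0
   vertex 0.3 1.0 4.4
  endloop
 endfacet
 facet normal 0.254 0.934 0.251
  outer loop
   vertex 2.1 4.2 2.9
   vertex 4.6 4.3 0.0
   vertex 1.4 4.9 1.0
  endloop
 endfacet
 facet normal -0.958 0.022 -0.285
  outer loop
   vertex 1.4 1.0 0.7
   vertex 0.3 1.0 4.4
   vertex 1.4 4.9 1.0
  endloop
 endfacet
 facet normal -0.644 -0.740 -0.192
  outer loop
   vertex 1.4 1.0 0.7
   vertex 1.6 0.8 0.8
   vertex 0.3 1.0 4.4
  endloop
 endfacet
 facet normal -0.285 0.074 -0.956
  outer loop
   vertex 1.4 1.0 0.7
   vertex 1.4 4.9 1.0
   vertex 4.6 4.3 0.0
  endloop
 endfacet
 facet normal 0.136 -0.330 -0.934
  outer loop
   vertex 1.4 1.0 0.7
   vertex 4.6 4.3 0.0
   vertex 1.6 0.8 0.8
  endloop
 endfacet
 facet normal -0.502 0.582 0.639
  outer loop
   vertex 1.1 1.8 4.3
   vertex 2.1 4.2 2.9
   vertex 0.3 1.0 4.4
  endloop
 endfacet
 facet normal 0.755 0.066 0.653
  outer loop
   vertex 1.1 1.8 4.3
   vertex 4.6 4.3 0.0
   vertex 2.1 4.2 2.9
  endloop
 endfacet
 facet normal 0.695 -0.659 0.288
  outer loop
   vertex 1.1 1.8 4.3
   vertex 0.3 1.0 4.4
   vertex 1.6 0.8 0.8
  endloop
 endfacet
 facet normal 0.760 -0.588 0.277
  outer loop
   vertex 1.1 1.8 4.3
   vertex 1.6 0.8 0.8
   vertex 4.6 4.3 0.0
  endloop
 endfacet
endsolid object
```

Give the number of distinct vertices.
7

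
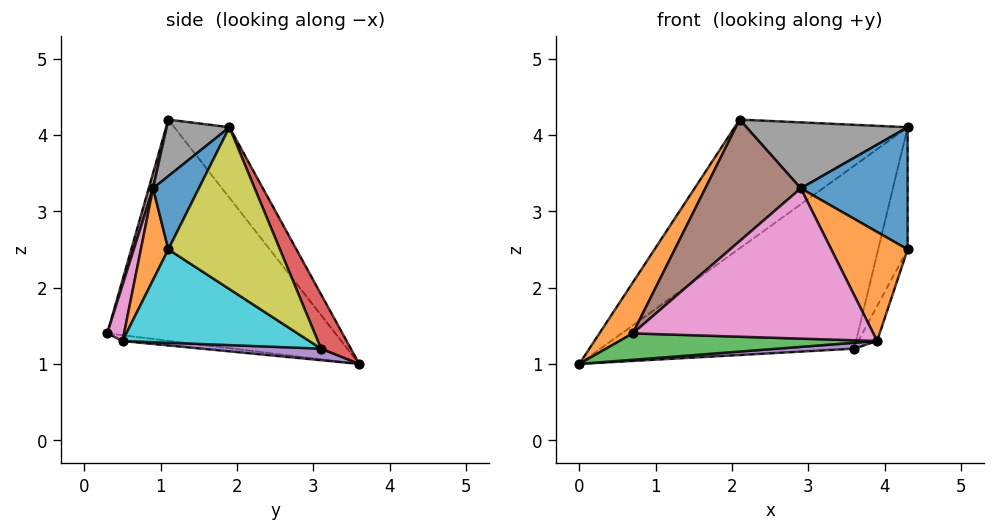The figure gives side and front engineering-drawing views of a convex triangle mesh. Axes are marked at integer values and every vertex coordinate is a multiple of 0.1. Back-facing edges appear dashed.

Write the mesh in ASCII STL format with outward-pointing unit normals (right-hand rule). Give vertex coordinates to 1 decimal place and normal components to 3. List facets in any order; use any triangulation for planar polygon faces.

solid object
 facet normal -0.221 0.693 0.686
  outer loop
   vertex 2.1 1.1 4.2
   vertex 4.3 1.9 4.1
   vertex 0.0 3.6 1.0
  endloop
 endfacet
 facet normal -0.872 -0.128 0.473
  outer loop
   vertex 2.1 1.1 4.2
   vertex 0.0 3.6 1.0
   vertex 0.7 0.3 1.4
  endloop
 endfacet
 facet normal -0.023 -0.125 -0.992
  outer loop
   vertex 3.9 0.5 1.3
   vertex 0.7 0.3 1.4
   vertex 0.0 3.6 1.0
  endloop
 endfacet
 facet normal 0.109 0.928 0.358
  outer loop
   vertex 3.6 3.1 1.2
   vertex 0.0 3.6 1.0
   vertex 4.3 1.9 4.1
  endloop
 endfacet
 facet normal 0.051 -0.033 -0.998
  outer loop
   vertex 3.6 3.1 1.2
   vertex 3.9 0.5 1.3
   vertex 0.0 3.6 1.0
  endloop
 endfacet
 facet normal 0.044 -0.966 0.254
  outer loop
   vertex 2.9 0.9 3.3
   vertex 2.1 1.1 4.2
   vertex 0.7 0.3 1.4
  endloop
 endfacet
 facet normal 0.068 -0.971 0.228
  outer loop
   vertex 2.9 0.9 3.3
   vertex 0.7 0.3 1.4
   vertex 3.9 0.5 1.3
  endloop
 endfacet
 facet normal 0.321 -0.823 0.468
  outer loop
   vertex 2.9 0.9 3.3
   vertex 4.3 1.9 4.1
   vertex 2.1 1.1 4.2
  endloop
 endfacet
 facet normal 0.959 0.253 -0.127
  outer loop
   vertex 4.3 1.1 2.5
   vertex 3.6 3.1 1.2
   vertex 4.3 1.9 4.1
  endloop
 endfacet
 facet normal 0.930 0.094 -0.357
  outer loop
   vertex 4.3 1.1 2.5
   vertex 3.9 0.5 1.3
   vertex 3.6 3.1 1.2
  endloop
 endfacet
 facet normal 0.358 -0.835 0.418
  outer loop
   vertex 4.3 1.1 2.5
   vertex 4.3 1.9 4.1
   vertex 2.9 0.9 3.3
  endloop
 endfacet
 facet normal 0.319 -0.886 0.337
  outer loop
   vertex 4.3 1.1 2.5
   vertex 2.9 0.9 3.3
   vertex 3.9 0.5 1.3
  endloop
 endfacet
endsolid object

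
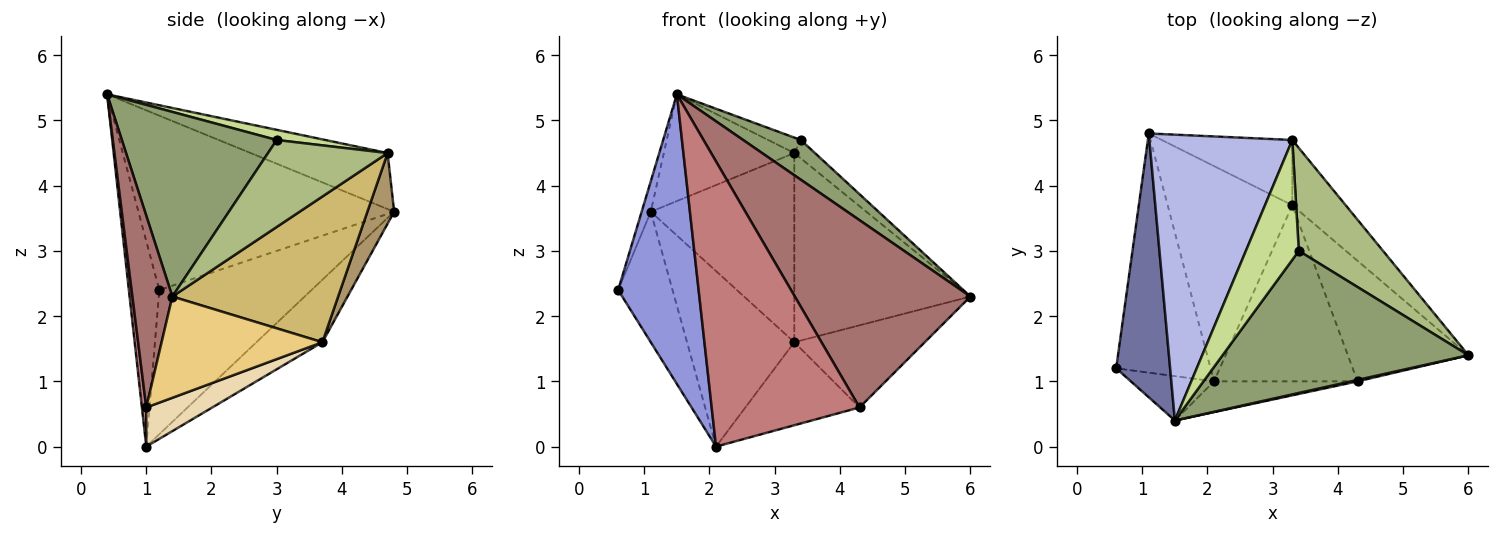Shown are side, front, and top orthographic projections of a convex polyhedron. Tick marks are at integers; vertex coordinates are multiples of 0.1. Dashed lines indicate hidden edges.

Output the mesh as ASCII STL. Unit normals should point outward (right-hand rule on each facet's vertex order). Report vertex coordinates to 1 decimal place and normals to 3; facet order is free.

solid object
 facet normal -0.955 0.034 0.296
  outer loop
   vertex 1.5 0.4 5.4
   vertex 1.1 4.8 3.6
   vertex 0.6 1.2 2.4
  endloop
 endfacet
 facet normal -0.802 0.286 -0.525
  outer loop
   vertex 2.1 1.0 0.0
   vertex 0.6 1.2 2.4
   vertex 1.1 4.8 3.6
  endloop
 endfacet
 facet normal -0.350 -0.926 -0.142
  outer loop
   vertex 2.1 1.0 0.0
   vertex 1.5 0.4 5.4
   vertex 0.6 1.2 2.4
  endloop
 endfacet
 facet normal -0.345 0.328 0.879
  outer loop
   vertex 3.3 4.7 4.5
   vertex 1.1 4.8 3.6
   vertex 1.5 0.4 5.4
  endloop
 endfacet
 facet normal 0.586 -0.218 0.780
  outer loop
   vertex 3.4 3.0 4.7
   vertex 1.5 0.4 5.4
   vertex 6.0 1.4 2.3
  endloop
 endfacet
 facet normal 0.713 0.123 0.690
  outer loop
   vertex 3.4 3.0 4.7
   vertex 6.0 1.4 2.3
   vertex 3.3 4.7 4.5
  endloop
 endfacet
 facet normal 0.187 0.126 0.974
  outer loop
   vertex 3.4 3.0 4.7
   vertex 3.3 4.7 4.5
   vertex 1.5 0.4 5.4
  endloop
 endfacet
 facet normal -0.362 0.589 -0.722
  outer loop
   vertex 3.3 3.7 1.6
   vertex 2.1 1.0 0.0
   vertex 1.1 4.8 3.6
  endloop
 endfacet
 facet normal 0.174 0.931 -0.321
  outer loop
   vertex 3.3 3.7 1.6
   vertex 1.1 4.8 3.6
   vertex 3.3 4.7 4.5
  endloop
 endfacet
 facet normal 0.665 0.706 -0.244
  outer loop
   vertex 3.3 3.7 1.6
   vertex 3.3 4.7 4.5
   vertex 6.0 1.4 2.3
  endloop
 endfacet
 facet normal 0.570 0.463 -0.679
  outer loop
   vertex 4.3 1.0 0.6
   vertex 3.3 3.7 1.6
   vertex 6.0 1.4 2.3
  endloop
 endfacet
 facet normal 0.240 0.414 -0.878
  outer loop
   vertex 4.3 1.0 0.6
   vertex 2.1 1.0 0.0
   vertex 3.3 3.7 1.6
  endloop
 endfacet
 facet normal 0.222 -0.975 0.008
  outer loop
   vertex 4.3 1.0 0.6
   vertex 6.0 1.4 2.3
   vertex 1.5 0.4 5.4
  endloop
 endfacet
 facet normal 0.029 -0.994 -0.107
  outer loop
   vertex 4.3 1.0 0.6
   vertex 1.5 0.4 5.4
   vertex 2.1 1.0 0.0
  endloop
 endfacet
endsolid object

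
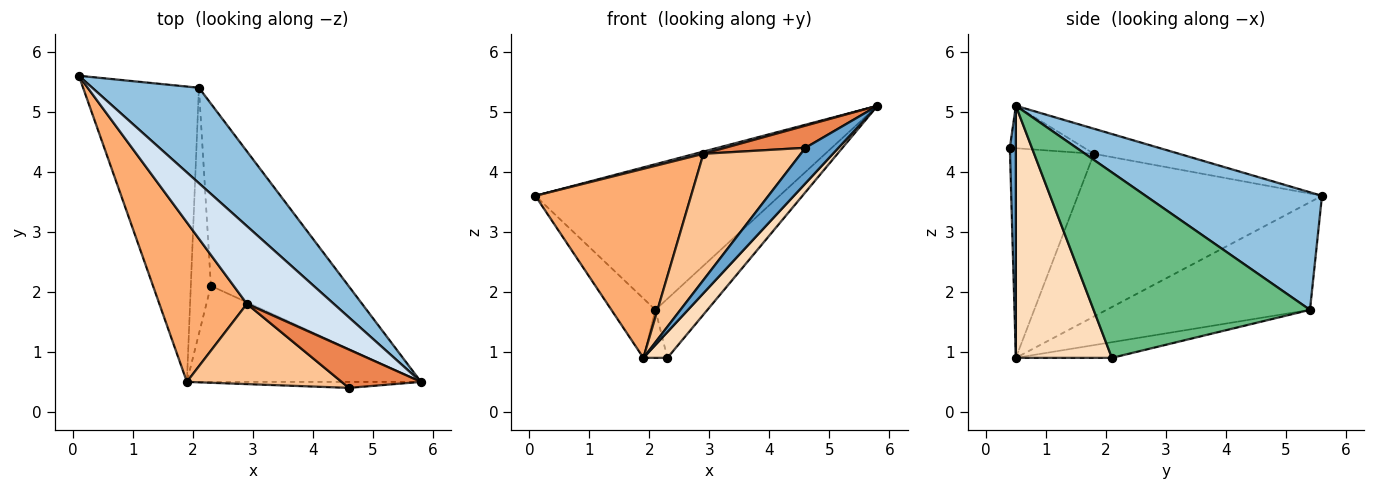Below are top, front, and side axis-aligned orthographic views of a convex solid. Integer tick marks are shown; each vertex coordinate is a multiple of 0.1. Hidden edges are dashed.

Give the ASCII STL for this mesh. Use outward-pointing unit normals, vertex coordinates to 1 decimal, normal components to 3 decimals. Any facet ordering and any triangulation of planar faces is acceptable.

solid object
 facet normal 0.176 -0.971 -0.164
  outer loop
   vertex 4.6 0.4 4.4
   vertex 1.9 0.5 0.9
   vertex 5.8 0.5 5.1
  endloop
 endfacet
 facet normal 0.517 0.716 0.469
  outer loop
   vertex 2.1 5.4 1.7
   vertex 0.1 5.6 3.6
   vertex 5.8 0.5 5.1
  endloop
 endfacet
 facet normal -0.674 0.146 -0.724
  outer loop
   vertex 2.1 5.4 1.7
   vertex 1.9 0.5 0.9
   vertex 0.1 5.6 3.6
  endloop
 endfacet
 facet normal -0.277 -0.027 0.960
  outer loop
   vertex 2.9 1.8 4.3
   vertex 5.8 0.5 5.1
   vertex 0.1 5.6 3.6
  endloop
 endfacet
 facet normal -0.420 -0.454 0.785
  outer loop
   vertex 2.9 1.8 4.3
   vertex 4.6 0.4 4.4
   vertex 5.8 0.5 5.1
  endloop
 endfacet
 facet normal -0.768 -0.490 0.413
  outer loop
   vertex 2.9 1.8 4.3
   vertex 0.1 5.6 3.6
   vertex 1.9 0.5 0.9
  endloop
 endfacet
 facet normal -0.588 -0.683 0.434
  outer loop
   vertex 2.9 1.8 4.3
   vertex 1.9 0.5 0.9
   vertex 4.6 0.4 4.4
  endloop
 endfacet
 facet normal 0.721 -0.180 -0.669
  outer loop
   vertex 2.3 2.1 0.9
   vertex 5.8 0.5 5.1
   vertex 1.9 0.5 0.9
  endloop
 endfacet
 facet normal 0.789 0.190 -0.585
  outer loop
   vertex 2.3 2.1 0.9
   vertex 2.1 5.4 1.7
   vertex 5.8 0.5 5.1
  endloop
 endfacet
 facet normal -0.608 0.152 -0.779
  outer loop
   vertex 2.3 2.1 0.9
   vertex 1.9 0.5 0.9
   vertex 2.1 5.4 1.7
  endloop
 endfacet
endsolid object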